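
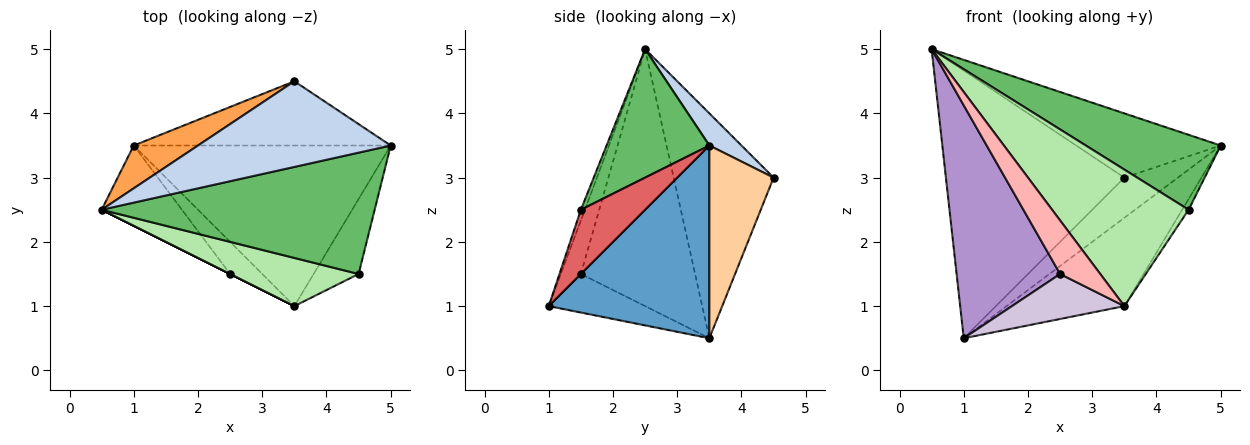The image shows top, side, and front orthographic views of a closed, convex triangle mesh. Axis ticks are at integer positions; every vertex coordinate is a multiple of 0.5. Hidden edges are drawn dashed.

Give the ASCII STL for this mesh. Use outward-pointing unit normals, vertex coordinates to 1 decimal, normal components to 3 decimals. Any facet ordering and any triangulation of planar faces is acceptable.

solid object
 facet normal 0.549 0.403 -0.732
  outer loop
   vertex 1.0 3.5 0.5
   vertex 5.0 3.5 3.5
   vertex 3.5 1.0 1.0
  endloop
 endfacet
 facet normal 0.132 0.595 0.793
  outer loop
   vertex 3.5 4.5 3.0
   vertex 0.5 2.5 5.0
   vertex 5.0 3.5 3.5
  endloop
 endfacet
 facet normal -0.484 0.864 0.138
  outer loop
   vertex 3.5 4.5 3.0
   vertex 1.0 3.5 0.5
   vertex 0.5 2.5 5.0
  endloop
 endfacet
 facet normal 0.537 0.447 -0.716
  outer loop
   vertex 3.5 4.5 3.0
   vertex 5.0 3.5 3.5
   vertex 1.0 3.5 0.5
  endloop
 endfacet
 facet normal 0.372 -0.488 0.790
  outer loop
   vertex 4.5 1.5 2.5
   vertex 5.0 3.5 3.5
   vertex 0.5 2.5 5.0
  endloop
 endfacet
 facet normal -0.028 -0.943 0.333
  outer loop
   vertex 4.5 1.5 2.5
   vertex 0.5 2.5 5.0
   vertex 3.5 1.0 1.0
  endloop
 endfacet
 facet normal 0.816 0.082 -0.572
  outer loop
   vertex 4.5 1.5 2.5
   vertex 3.5 1.0 1.0
   vertex 5.0 3.5 3.5
  endloop
 endfacet
 facet normal -0.447 -0.894 0.000
  outer loop
   vertex 2.5 1.5 1.5
   vertex 3.5 1.0 1.0
   vertex 0.5 2.5 5.0
  endloop
 endfacet
 facet normal -0.722 -0.654 -0.226
  outer loop
   vertex 2.5 1.5 1.5
   vertex 0.5 2.5 5.0
   vertex 1.0 3.5 0.5
  endloop
 endfacet
 facet normal -0.572 -0.667 -0.477
  outer loop
   vertex 2.5 1.5 1.5
   vertex 1.0 3.5 0.5
   vertex 3.5 1.0 1.0
  endloop
 endfacet
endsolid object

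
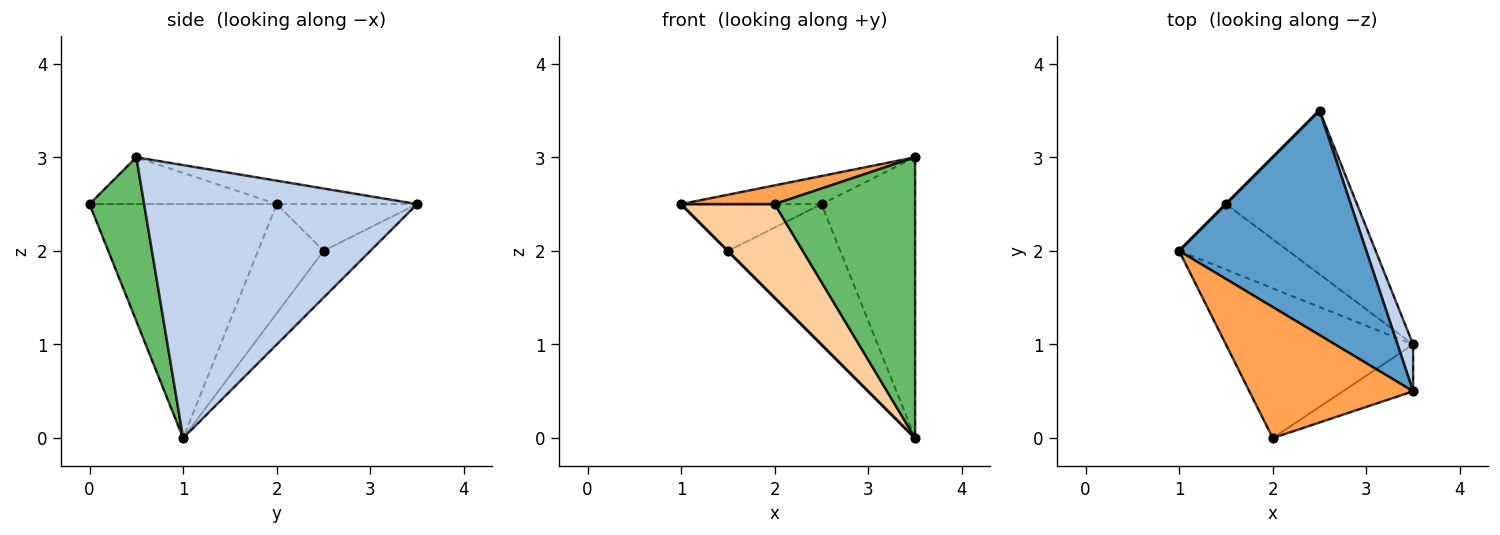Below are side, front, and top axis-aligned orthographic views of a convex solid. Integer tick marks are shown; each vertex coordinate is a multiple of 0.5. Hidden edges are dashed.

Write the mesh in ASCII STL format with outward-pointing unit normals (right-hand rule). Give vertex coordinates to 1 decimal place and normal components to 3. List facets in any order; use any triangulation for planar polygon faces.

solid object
 facet normal -0.123 0.123 0.985
  outer loop
   vertex 2.5 3.5 2.5
   vertex 1.0 2.0 2.5
   vertex 3.5 0.5 3.0
  endloop
 endfacet
 facet normal 0.945 0.324 0.054
  outer loop
   vertex 3.5 1.0 0.0
   vertex 2.5 3.5 2.5
   vertex 3.5 0.5 3.0
  endloop
 endfacet
 facet normal -0.272 -0.136 0.953
  outer loop
   vertex 2.0 0.0 2.5
   vertex 3.5 0.5 3.0
   vertex 1.0 2.0 2.5
  endloop
 endfacet
 facet normal -0.727 -0.364 -0.582
  outer loop
   vertex 2.0 0.0 2.5
   vertex 1.0 2.0 2.5
   vertex 3.5 1.0 0.0
  endloop
 endfacet
 facet normal 0.358 -0.921 -0.153
  outer loop
   vertex 2.0 0.0 2.5
   vertex 3.5 1.0 0.0
   vertex 3.5 0.5 3.0
  endloop
 endfacet
 facet normal -0.707 0.707 0.000
  outer loop
   vertex 1.5 2.5 2.0
   vertex 1.0 2.0 2.5
   vertex 2.5 3.5 2.5
  endloop
 endfacet
 facet normal -0.707 0.000 -0.707
  outer loop
   vertex 1.5 2.5 2.0
   vertex 3.5 1.0 0.0
   vertex 1.0 2.0 2.5
  endloop
 endfacet
 facet normal -0.262 0.628 -0.733
  outer loop
   vertex 1.5 2.5 2.0
   vertex 2.5 3.5 2.5
   vertex 3.5 1.0 0.0
  endloop
 endfacet
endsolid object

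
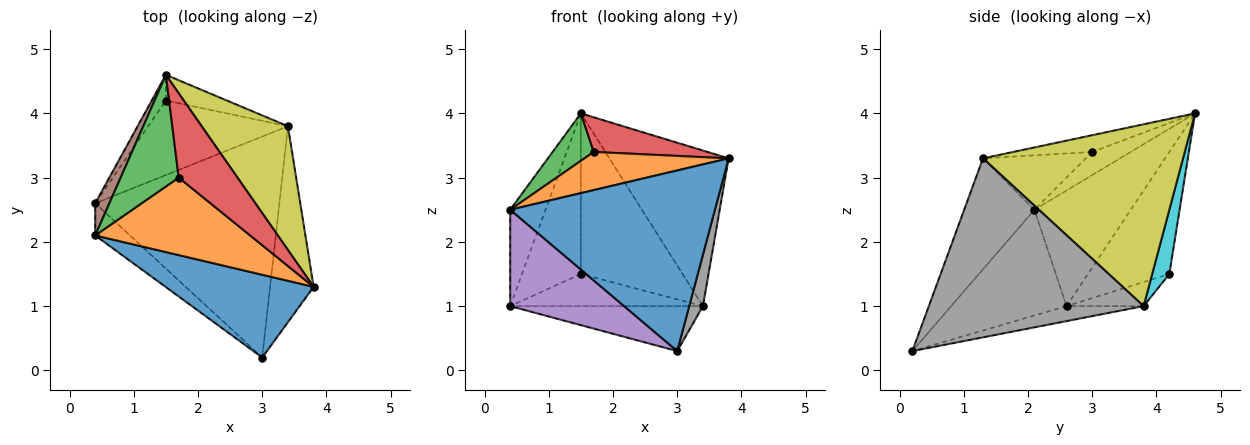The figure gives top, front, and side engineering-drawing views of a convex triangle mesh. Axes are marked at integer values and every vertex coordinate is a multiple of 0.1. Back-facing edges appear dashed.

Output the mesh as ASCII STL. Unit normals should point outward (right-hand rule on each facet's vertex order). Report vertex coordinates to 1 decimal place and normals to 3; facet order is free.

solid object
 facet normal -0.298 -0.868 0.398
  outer loop
   vertex 3.0 0.2 0.3
   vertex 3.8 1.3 3.3
   vertex 0.4 2.1 2.5
  endloop
 endfacet
 facet normal -0.300 -0.422 0.856
  outer loop
   vertex 1.7 3.0 3.4
   vertex 0.4 2.1 2.5
   vertex 3.8 1.3 3.3
  endloop
 endfacet
 facet normal -0.344 -0.367 0.864
  outer loop
   vertex 1.7 3.0 3.4
   vertex 1.5 4.6 4.0
   vertex 0.4 2.1 2.5
  endloop
 endfacet
 facet normal -0.255 -0.367 0.895
  outer loop
   vertex 1.7 3.0 3.4
   vertex 3.8 1.3 3.3
   vertex 1.5 4.6 4.0
  endloop
 endfacet
 facet normal -0.693 -0.684 -0.228
  outer loop
   vertex 0.4 2.6 1.0
   vertex 3.0 0.2 0.3
   vertex 0.4 2.1 2.5
  endloop
 endfacet
 facet normal -0.933 0.342 0.114
  outer loop
   vertex 0.4 2.6 1.0
   vertex 0.4 2.1 2.5
   vertex 1.5 4.6 4.0
  endloop
 endfacet
 facet normal -0.807 0.584 -0.093
  outer loop
   vertex 0.4 2.6 1.0
   vertex 1.5 4.6 4.0
   vertex 1.5 4.2 1.5
  endloop
 endfacet
 facet normal 0.970 -0.062 -0.236
  outer loop
   vertex 3.4 3.8 1.0
   vertex 3.8 1.3 3.3
   vertex 3.0 0.2 0.3
  endloop
 endfacet
 facet normal 0.795 0.474 0.377
  outer loop
   vertex 3.4 3.8 1.0
   vertex 1.5 4.6 4.0
   vertex 3.8 1.3 3.3
  endloop
 endfacet
 facet normal 0.164 0.974 -0.156
  outer loop
   vertex 3.4 3.8 1.0
   vertex 1.5 4.2 1.5
   vertex 1.5 4.6 4.0
  endloop
 endfacet
 facet normal -0.080 0.199 -0.977
  outer loop
   vertex 3.4 3.8 1.0
   vertex 3.0 0.2 0.3
   vertex 0.4 2.6 1.0
  endloop
 endfacet
 facet normal -0.156 0.391 -0.907
  outer loop
   vertex 3.4 3.8 1.0
   vertex 0.4 2.6 1.0
   vertex 1.5 4.2 1.5
  endloop
 endfacet
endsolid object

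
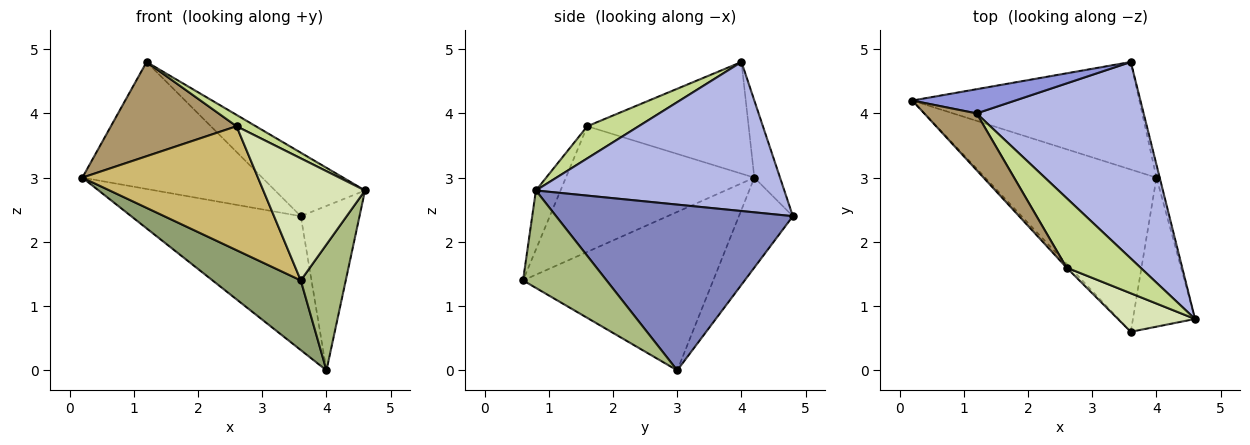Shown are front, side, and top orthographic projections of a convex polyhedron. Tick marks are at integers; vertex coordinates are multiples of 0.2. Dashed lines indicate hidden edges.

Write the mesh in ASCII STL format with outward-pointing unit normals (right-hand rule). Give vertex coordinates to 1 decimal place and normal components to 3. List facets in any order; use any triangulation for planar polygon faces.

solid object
 facet normal -0.241 0.757 -0.608
  outer loop
   vertex 4.0 3.0 0.0
   vertex 0.2 4.2 3.0
   vertex 3.6 4.8 2.4
  endloop
 endfacet
 facet normal 0.970 0.241 -0.019
  outer loop
   vertex 4.0 3.0 0.0
   vertex 3.6 4.8 2.4
   vertex 4.6 0.8 2.8
  endloop
 endfacet
 facet normal -0.139 0.973 0.185
  outer loop
   vertex 1.2 4.0 4.8
   vertex 3.6 4.8 2.4
   vertex 0.2 4.2 3.0
  endloop
 endfacet
 facet normal 0.647 0.234 0.725
  outer loop
   vertex 1.2 4.0 4.8
   vertex 4.6 0.8 2.8
   vertex 3.6 4.8 2.4
  endloop
 endfacet
 facet normal -0.648 -0.300 -0.700
  outer loop
   vertex 3.6 0.6 1.4
   vertex 0.2 4.2 3.0
   vertex 4.0 3.0 0.0
  endloop
 endfacet
 facet normal 0.768 -0.413 -0.489
  outer loop
   vertex 3.6 0.6 1.4
   vertex 4.0 3.0 0.0
   vertex 4.6 0.8 2.8
  endloop
 endfacet
 facet normal 0.394 -0.148 0.907
  outer loop
   vertex 2.6 1.6 3.8
   vertex 4.6 0.8 2.8
   vertex 1.2 4.0 4.8
  endloop
 endfacet
 facet normal -0.225 -0.929 0.293
  outer loop
   vertex 2.6 1.6 3.8
   vertex 3.6 0.6 1.4
   vertex 4.6 0.8 2.8
  endloop
 endfacet
 facet normal -0.740 -0.576 0.347
  outer loop
   vertex 2.6 1.6 3.8
   vertex 1.2 4.0 4.8
   vertex 0.2 4.2 3.0
  endloop
 endfacet
 facet normal -0.731 -0.682 -0.021
  outer loop
   vertex 2.6 1.6 3.8
   vertex 0.2 4.2 3.0
   vertex 3.6 0.6 1.4
  endloop
 endfacet
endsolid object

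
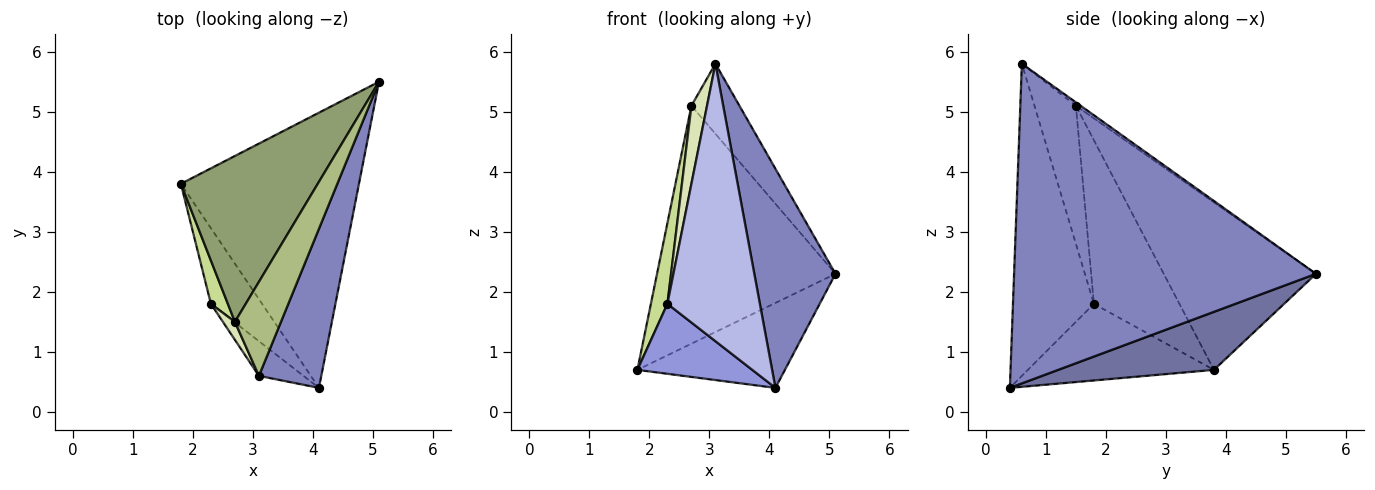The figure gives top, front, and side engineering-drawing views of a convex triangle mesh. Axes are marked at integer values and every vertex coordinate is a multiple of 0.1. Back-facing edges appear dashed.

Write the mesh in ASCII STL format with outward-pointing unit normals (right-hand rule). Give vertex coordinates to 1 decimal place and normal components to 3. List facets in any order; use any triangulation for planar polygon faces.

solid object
 facet normal 0.297 0.282 -0.912
  outer loop
   vertex 4.1 0.4 0.4
   vertex 1.8 3.8 0.7
   vertex 5.1 5.5 2.3
  endloop
 endfacet
 facet normal 0.949 -0.255 0.185
  outer loop
   vertex 3.1 0.6 5.8
   vertex 4.1 0.4 0.4
   vertex 5.1 5.5 2.3
  endloop
 endfacet
 facet normal -0.740 -0.457 -0.494
  outer loop
   vertex 2.3 1.8 1.8
   vertex 1.8 3.8 0.7
   vertex 4.1 0.4 0.4
  endloop
 endfacet
 facet normal -0.656 -0.749 -0.094
  outer loop
   vertex 2.3 1.8 1.8
   vertex 4.1 0.4 0.4
   vertex 3.1 0.6 5.8
  endloop
 endfacet
 facet normal -0.573 0.672 0.469
  outer loop
   vertex 2.7 1.5 5.1
   vertex 5.1 5.5 2.3
   vertex 1.8 3.8 0.7
  endloop
 endfacet
 facet normal -0.060 0.596 0.801
  outer loop
   vertex 2.7 1.5 5.1
   vertex 3.1 0.6 5.8
   vertex 5.1 5.5 2.3
  endloop
 endfacet
 facet normal -0.977 -0.189 0.101
  outer loop
   vertex 2.7 1.5 5.1
   vertex 1.8 3.8 0.7
   vertex 2.3 1.8 1.8
  endloop
 endfacet
 facet normal -0.933 -0.351 0.081
  outer loop
   vertex 2.7 1.5 5.1
   vertex 2.3 1.8 1.8
   vertex 3.1 0.6 5.8
  endloop
 endfacet
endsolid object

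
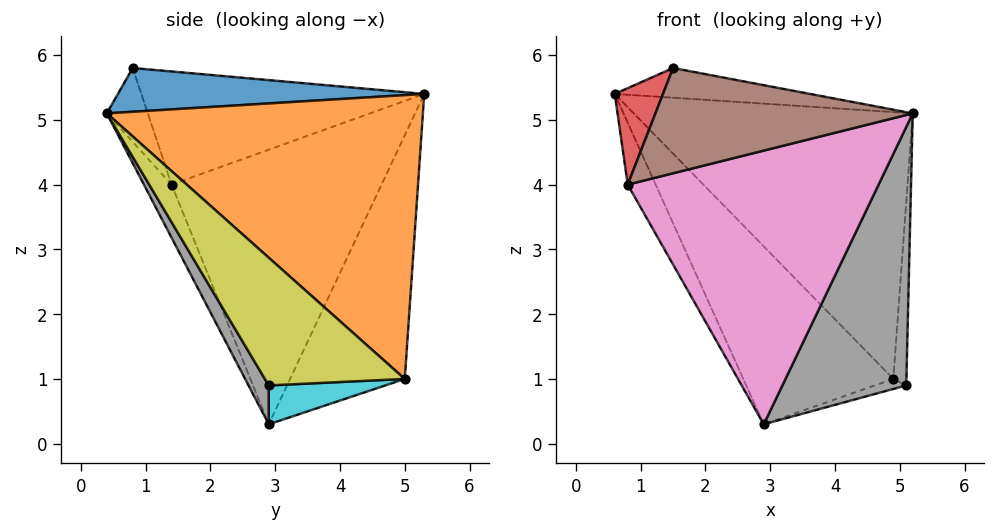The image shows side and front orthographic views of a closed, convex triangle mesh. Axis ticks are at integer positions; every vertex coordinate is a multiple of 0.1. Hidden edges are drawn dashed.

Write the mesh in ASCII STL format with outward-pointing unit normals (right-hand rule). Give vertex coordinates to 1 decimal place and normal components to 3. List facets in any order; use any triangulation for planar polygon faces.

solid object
 facet normal 0.198 0.126 0.972
  outer loop
   vertex 1.5 0.8 5.8
   vertex 5.2 0.4 5.1
   vertex 0.6 5.3 5.4
  endloop
 endfacet
 facet normal 0.618 0.545 0.567
  outer loop
   vertex 4.9 5.0 1.0
   vertex 0.6 5.3 5.4
   vertex 5.2 0.4 5.1
  endloop
 endfacet
 facet normal -0.510 0.667 -0.544
  outer loop
   vertex 4.9 5.0 1.0
   vertex 2.9 2.9 0.3
   vertex 0.6 5.3 5.4
  endloop
 endfacet
 facet normal -0.937 -0.160 0.311
  outer loop
   vertex 0.8 1.4 4.0
   vertex 1.5 0.8 5.8
   vertex 0.6 5.3 5.4
  endloop
 endfacet
 facet normal -0.883 0.118 -0.454
  outer loop
   vertex 0.8 1.4 4.0
   vertex 0.6 5.3 5.4
   vertex 2.9 2.9 0.3
  endloop
 endfacet
 facet normal -0.152 -0.954 -0.259
  outer loop
   vertex 0.8 1.4 4.0
   vertex 5.2 0.4 5.1
   vertex 1.5 0.8 5.8
  endloop
 endfacet
 facet normal -0.099 -0.901 -0.422
  outer loop
   vertex 0.8 1.4 4.0
   vertex 2.9 2.9 0.3
   vertex 5.2 0.4 5.1
  endloop
 endfacet
 facet normal 0.139 -0.850 -0.509
  outer loop
   vertex 5.1 2.9 0.9
   vertex 5.2 0.4 5.1
   vertex 2.9 2.9 0.3
  endloop
 endfacet
 facet normal 0.995 0.093 0.032
  outer loop
   vertex 5.1 2.9 0.9
   vertex 4.9 5.0 1.0
   vertex 5.2 0.4 5.1
  endloop
 endfacet
 facet normal 0.262 0.071 -0.962
  outer loop
   vertex 5.1 2.9 0.9
   vertex 2.9 2.9 0.3
   vertex 4.9 5.0 1.0
  endloop
 endfacet
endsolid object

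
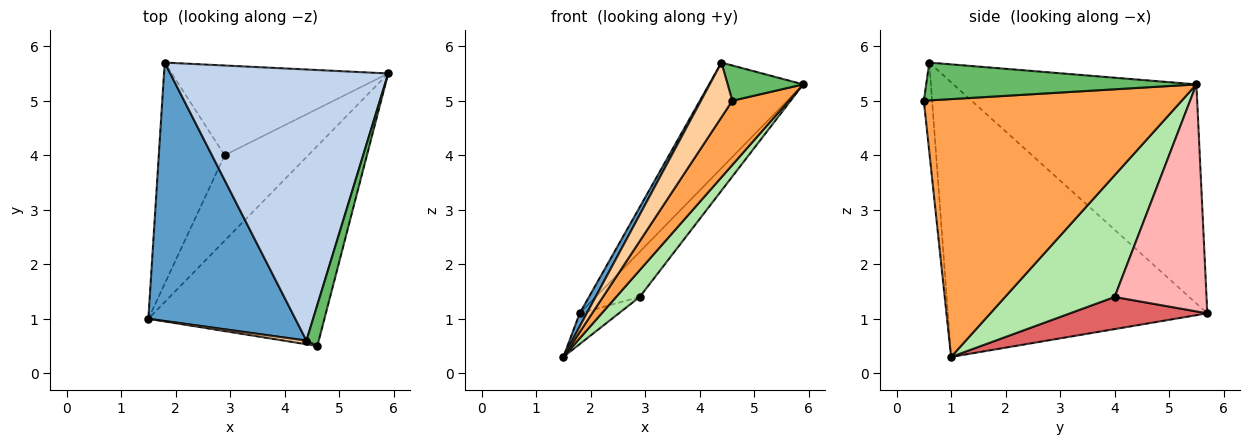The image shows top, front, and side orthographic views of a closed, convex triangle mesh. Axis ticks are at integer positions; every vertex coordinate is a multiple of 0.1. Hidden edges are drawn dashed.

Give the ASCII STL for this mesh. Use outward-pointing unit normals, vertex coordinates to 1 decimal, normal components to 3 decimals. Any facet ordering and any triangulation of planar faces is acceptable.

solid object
 facet normal -0.881 -0.024 0.472
  outer loop
   vertex 4.4 0.6 5.7
   vertex 1.8 5.7 1.1
   vertex 1.5 1.0 0.3
  endloop
 endfacet
 facet normal -0.684 0.265 0.680
  outer loop
   vertex 4.4 0.6 5.7
   vertex 5.9 5.5 5.3
   vertex 1.8 5.7 1.1
  endloop
 endfacet
 facet normal 0.813 -0.178 -0.555
  outer loop
   vertex 4.6 0.5 5.0
   vertex 1.5 1.0 0.3
   vertex 5.9 5.5 5.3
  endloop
 endfacet
 facet normal -0.254 -0.965 0.065
  outer loop
   vertex 4.6 0.5 5.0
   vertex 4.4 0.6 5.7
   vertex 1.5 1.0 0.3
  endloop
 endfacet
 facet normal 0.919 -0.257 0.299
  outer loop
   vertex 4.6 0.5 5.0
   vertex 5.9 5.5 5.3
   vertex 4.4 0.6 5.7
  endloop
 endfacet
 facet normal 0.812 -0.174 -0.557
  outer loop
   vertex 2.9 4.0 1.4
   vertex 5.9 5.5 5.3
   vertex 1.5 1.0 0.3
  endloop
 endfacet
 facet normal 0.435 0.124 -0.892
  outer loop
   vertex 2.9 4.0 1.4
   vertex 1.5 1.0 0.3
   vertex 1.8 5.7 1.1
  endloop
 endfacet
 facet normal 0.684 0.327 -0.652
  outer loop
   vertex 2.9 4.0 1.4
   vertex 1.8 5.7 1.1
   vertex 5.9 5.5 5.3
  endloop
 endfacet
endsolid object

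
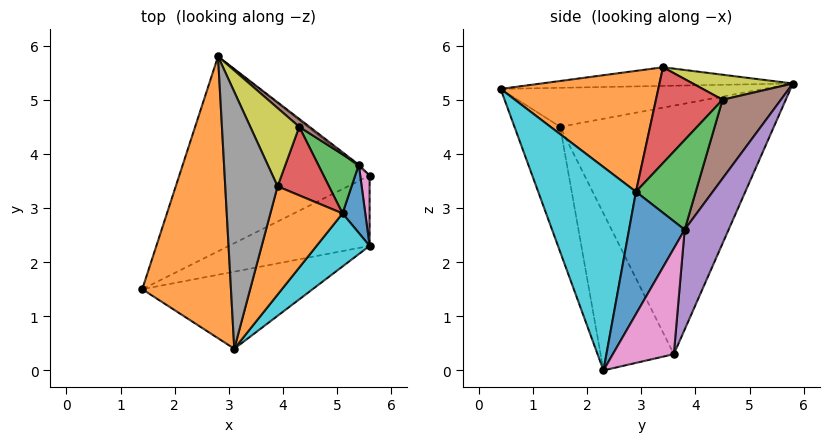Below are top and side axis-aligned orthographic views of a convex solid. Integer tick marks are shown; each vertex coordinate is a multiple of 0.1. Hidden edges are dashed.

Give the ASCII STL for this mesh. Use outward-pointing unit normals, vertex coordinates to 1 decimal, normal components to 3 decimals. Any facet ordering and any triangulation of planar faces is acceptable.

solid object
 facet normal -0.744 0.348 -0.570
  outer loop
   vertex 2.8 5.8 5.3
   vertex 5.6 3.6 0.3
   vertex 1.4 1.5 4.5
  endloop
 endfacet
 facet normal -0.402 -0.039 0.915
  outer loop
   vertex 3.1 0.4 5.2
   vertex 2.8 5.8 5.3
   vertex 1.4 1.5 4.5
  endloop
 endfacet
 facet normal -0.736 0.152 -0.660
  outer loop
   vertex 5.6 2.3 0.0
   vertex 1.4 1.5 4.5
   vertex 5.6 3.6 0.3
  endloop
 endfacet
 facet normal -0.340 -0.819 -0.462
  outer loop
   vertex 5.6 2.3 0.0
   vertex 3.1 0.4 5.2
   vertex 1.4 1.5 4.5
  endloop
 endfacet
 facet normal 0.598 0.801 -0.018
  outer loop
   vertex 5.4 3.8 2.6
   vertex 5.6 3.6 0.3
   vertex 2.8 5.8 5.3
  endloop
 endfacet
 facet normal 0.662 0.744 0.086
  outer loop
   vertex 5.4 3.8 2.6
   vertex 2.8 5.8 5.3
   vertex 4.3 4.5 5.0
  endloop
 endfacet
 facet normal 0.996 -0.020 0.088
  outer loop
   vertex 5.4 3.8 2.6
   vertex 5.6 2.3 0.0
   vertex 5.6 3.6 0.3
  endloop
 endfacet
 facet normal -0.335 -0.036 0.941
  outer loop
   vertex 3.9 3.4 5.6
   vertex 2.8 5.8 5.3
   vertex 3.1 0.4 5.2
  endloop
 endfacet
 facet normal 0.434 0.305 0.848
  outer loop
   vertex 3.9 3.4 5.6
   vertex 4.3 4.5 5.0
   vertex 2.8 5.8 5.3
  endloop
 endfacet
 facet normal 0.836 -0.503 0.218
  outer loop
   vertex 5.1 2.9 3.3
   vertex 3.1 0.4 5.2
   vertex 5.6 2.3 0.0
  endloop
 endfacet
 facet normal 0.967 -0.182 0.180
  outer loop
   vertex 5.1 2.9 3.3
   vertex 5.6 2.3 0.0
   vertex 5.4 3.8 2.6
  endloop
 endfacet
 facet normal 0.823 -0.285 0.491
  outer loop
   vertex 5.1 2.9 3.3
   vertex 3.9 3.4 5.6
   vertex 3.1 0.4 5.2
  endloop
 endfacet
 facet normal 0.911 0.017 0.412
  outer loop
   vertex 5.1 2.9 3.3
   vertex 5.4 3.8 2.6
   vertex 4.3 4.5 5.0
  endloop
 endfacet
 facet normal 0.879 -0.062 0.472
  outer loop
   vertex 5.1 2.9 3.3
   vertex 4.3 4.5 5.0
   vertex 3.9 3.4 5.6
  endloop
 endfacet
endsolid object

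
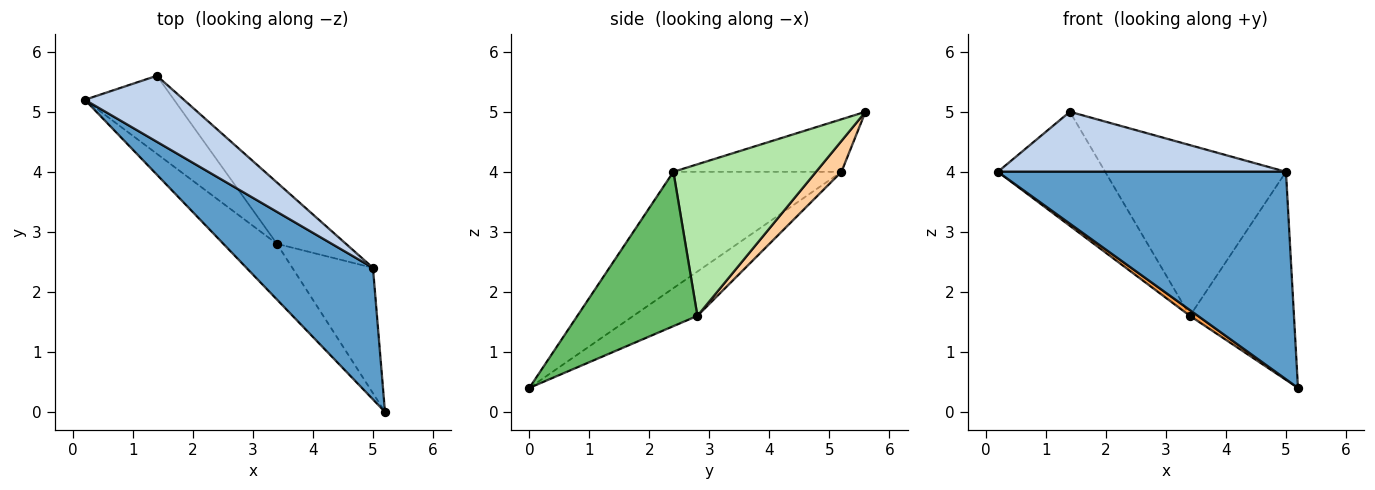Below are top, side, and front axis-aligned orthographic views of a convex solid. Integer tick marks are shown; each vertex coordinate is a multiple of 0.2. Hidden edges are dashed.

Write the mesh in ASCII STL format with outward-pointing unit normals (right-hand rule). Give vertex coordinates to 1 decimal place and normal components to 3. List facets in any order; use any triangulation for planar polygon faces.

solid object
 facet normal -0.442 -0.758 0.480
  outer loop
   vertex 5.0 2.4 4.0
   vertex 0.2 5.2 4.0
   vertex 5.2 0.0 0.4
  endloop
 endfacet
 facet normal -0.365 -0.626 0.689
  outer loop
   vertex 5.0 2.4 4.0
   vertex 1.4 5.6 5.0
   vertex 0.2 5.2 4.0
  endloop
 endfacet
 facet normal -0.636 -0.079 -0.768
  outer loop
   vertex 3.4 2.8 1.6
   vertex 5.2 0.0 0.4
   vertex 0.2 5.2 4.0
  endloop
 endfacet
 facet normal 0.192 0.810 -0.554
  outer loop
   vertex 3.4 2.8 1.6
   vertex 0.2 5.2 4.0
   vertex 1.4 5.6 5.0
  endloop
 endfacet
 facet normal 0.703 0.609 -0.367
  outer loop
   vertex 3.4 2.8 1.6
   vertex 5.0 2.4 4.0
   vertex 5.2 0.0 0.4
  endloop
 endfacet
 facet normal 0.596 0.756 -0.272
  outer loop
   vertex 3.4 2.8 1.6
   vertex 1.4 5.6 5.0
   vertex 5.0 2.4 4.0
  endloop
 endfacet
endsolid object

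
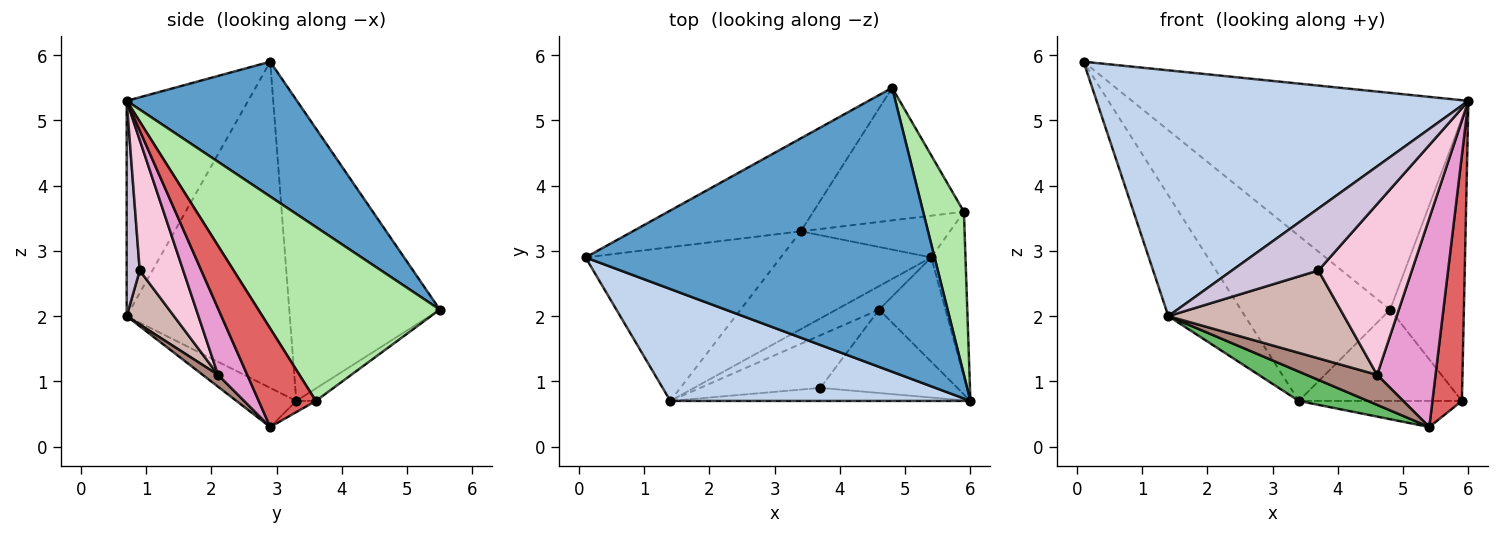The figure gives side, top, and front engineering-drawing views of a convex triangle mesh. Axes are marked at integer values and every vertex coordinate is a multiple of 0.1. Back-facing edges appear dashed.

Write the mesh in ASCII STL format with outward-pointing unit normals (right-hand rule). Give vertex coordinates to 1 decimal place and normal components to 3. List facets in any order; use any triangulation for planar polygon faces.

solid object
 facet normal 0.294 0.580 0.760
  outer loop
   vertex 4.8 5.5 2.1
   vertex 0.1 2.9 5.9
   vertex 6.0 0.7 5.3
  endloop
 endfacet
 facet normal -0.285 -0.872 0.397
  outer loop
   vertex 1.4 0.7 2.0
   vertex 6.0 0.7 5.3
   vertex 0.1 2.9 5.9
  endloop
 endfacet
 facet normal -0.660 0.655 -0.369
  outer loop
   vertex 3.4 3.3 0.7
   vertex 0.1 2.9 5.9
   vertex 4.8 5.5 2.1
  endloop
 endfacet
 facet normal -0.796 0.374 -0.476
  outer loop
   vertex 3.4 3.3 0.7
   vertex 1.4 0.7 2.0
   vertex 0.1 2.9 5.9
  endloop
 endfacet
 facet normal -0.242 -0.279 -0.929
  outer loop
   vertex 3.4 3.3 0.7
   vertex 5.4 2.9 0.3
   vertex 1.4 0.7 2.0
  endloop
 endfacet
 facet normal 0.905 0.368 0.212
  outer loop
   vertex 5.9 3.6 0.7
   vertex 4.8 5.5 2.1
   vertex 6.0 0.7 5.3
  endloop
 endfacet
 facet normal 0.849 -0.438 -0.295
  outer loop
   vertex 5.9 3.6 0.7
   vertex 6.0 0.7 5.3
   vertex 5.4 2.9 0.3
  endloop
 endfacet
 facet normal -0.068 0.566 -0.822
  outer loop
   vertex 5.9 3.6 0.7
   vertex 3.4 3.3 0.7
   vertex 4.8 5.5 2.1
  endloop
 endfacet
 facet normal -0.063 0.529 -0.846
  outer loop
   vertex 5.9 3.6 0.7
   vertex 5.4 2.9 0.3
   vertex 3.4 3.3 0.7
  endloop
 endfacet
 facet normal 0.146 -0.968 -0.204
  outer loop
   vertex 3.7 0.9 2.7
   vertex 6.0 0.7 5.3
   vertex 1.4 0.7 2.0
  endloop
 endfacet
 facet normal 0.169 -0.776 -0.607
  outer loop
   vertex 4.6 2.1 1.1
   vertex 1.4 0.7 2.0
   vertex 5.4 2.9 0.3
  endloop
 endfacet
 facet normal 0.225 -0.836 -0.500
  outer loop
   vertex 4.6 2.1 1.1
   vertex 3.7 0.9 2.7
   vertex 1.4 0.7 2.0
  endloop
 endfacet
 facet normal 0.408 -0.816 -0.408
  outer loop
   vertex 4.6 2.1 1.1
   vertex 5.4 2.9 0.3
   vertex 6.0 0.7 5.3
  endloop
 endfacet
 facet normal 0.386 -0.829 -0.405
  outer loop
   vertex 4.6 2.1 1.1
   vertex 6.0 0.7 5.3
   vertex 3.7 0.9 2.7
  endloop
 endfacet
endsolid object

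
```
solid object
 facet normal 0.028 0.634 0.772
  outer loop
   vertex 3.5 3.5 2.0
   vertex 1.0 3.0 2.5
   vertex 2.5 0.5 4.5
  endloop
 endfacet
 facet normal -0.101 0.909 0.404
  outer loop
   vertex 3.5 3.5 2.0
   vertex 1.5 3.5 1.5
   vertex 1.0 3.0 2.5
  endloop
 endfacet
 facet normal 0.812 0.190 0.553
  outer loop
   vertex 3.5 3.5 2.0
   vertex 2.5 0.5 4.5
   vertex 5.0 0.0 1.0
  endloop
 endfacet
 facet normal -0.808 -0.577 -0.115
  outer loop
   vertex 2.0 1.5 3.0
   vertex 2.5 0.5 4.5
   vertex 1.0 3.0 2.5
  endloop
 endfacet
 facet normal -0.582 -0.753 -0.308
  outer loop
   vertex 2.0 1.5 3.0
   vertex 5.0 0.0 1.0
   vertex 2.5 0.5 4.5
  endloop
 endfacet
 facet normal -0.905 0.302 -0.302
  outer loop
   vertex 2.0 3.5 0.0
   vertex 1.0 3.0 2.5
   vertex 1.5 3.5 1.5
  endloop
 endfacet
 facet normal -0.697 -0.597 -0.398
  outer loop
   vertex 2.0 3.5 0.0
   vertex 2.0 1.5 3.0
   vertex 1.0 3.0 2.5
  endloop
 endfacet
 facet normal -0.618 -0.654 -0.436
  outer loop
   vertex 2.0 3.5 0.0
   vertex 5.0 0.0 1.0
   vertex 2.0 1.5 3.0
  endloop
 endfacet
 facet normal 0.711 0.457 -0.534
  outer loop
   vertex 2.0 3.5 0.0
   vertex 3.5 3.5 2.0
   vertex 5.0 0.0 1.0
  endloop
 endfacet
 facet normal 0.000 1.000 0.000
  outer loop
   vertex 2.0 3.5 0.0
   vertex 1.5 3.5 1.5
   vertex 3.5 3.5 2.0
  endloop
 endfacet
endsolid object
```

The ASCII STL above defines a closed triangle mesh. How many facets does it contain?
10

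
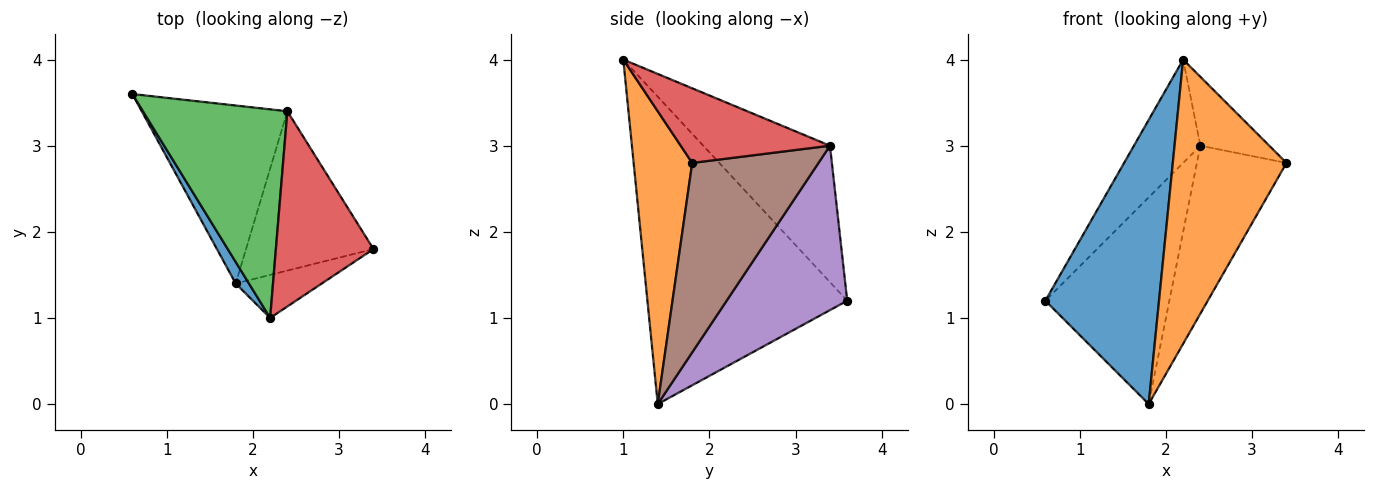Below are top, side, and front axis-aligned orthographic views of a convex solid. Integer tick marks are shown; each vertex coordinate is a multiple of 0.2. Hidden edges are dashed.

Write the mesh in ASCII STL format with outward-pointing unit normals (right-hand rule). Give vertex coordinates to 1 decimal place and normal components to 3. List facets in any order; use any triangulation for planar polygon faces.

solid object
 facet normal -0.869 -0.494 0.037
  outer loop
   vertex 1.8 1.4 0.0
   vertex 2.2 1.0 4.0
   vertex 0.6 3.6 1.2
  endloop
 endfacet
 facet normal 0.454 -0.881 -0.133
  outer loop
   vertex 1.8 1.4 0.0
   vertex 3.4 1.8 2.8
   vertex 2.2 1.0 4.0
  endloop
 endfacet
 facet normal -0.646 0.339 0.684
  outer loop
   vertex 2.4 3.4 3.0
   vertex 0.6 3.6 1.2
   vertex 2.2 1.0 4.0
  endloop
 endfacet
 facet normal 0.585 0.270 0.765
  outer loop
   vertex 2.4 3.4 3.0
   vertex 2.2 1.0 4.0
   vertex 3.4 1.8 2.8
  endloop
 endfacet
 facet normal 0.593 0.610 -0.525
  outer loop
   vertex 2.4 3.4 3.0
   vertex 1.8 1.4 0.0
   vertex 0.6 3.6 1.2
  endloop
 endfacet
 facet normal 0.715 0.507 -0.481
  outer loop
   vertex 2.4 3.4 3.0
   vertex 3.4 1.8 2.8
   vertex 1.8 1.4 0.0
  endloop
 endfacet
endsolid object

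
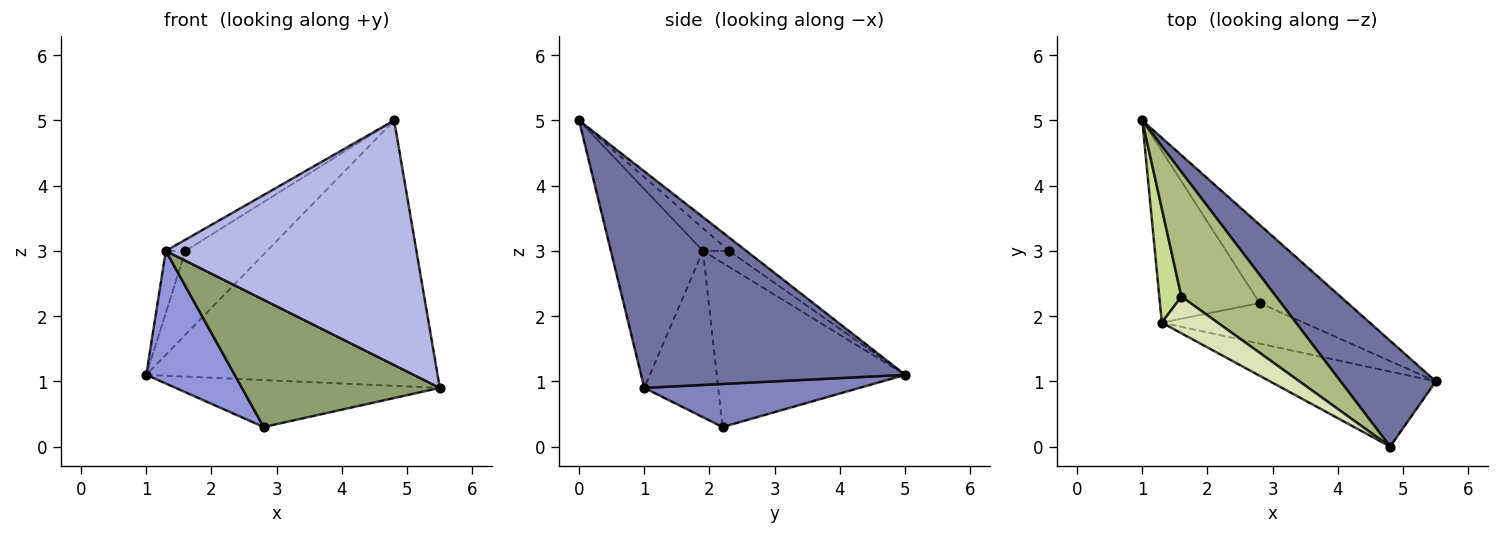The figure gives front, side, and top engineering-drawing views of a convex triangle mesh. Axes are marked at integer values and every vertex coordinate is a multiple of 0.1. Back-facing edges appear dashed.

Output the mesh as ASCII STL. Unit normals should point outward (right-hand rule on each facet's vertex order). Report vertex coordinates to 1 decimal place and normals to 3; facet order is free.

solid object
 facet normal 0.644 0.711 0.283
  outer loop
   vertex 4.8 0.0 5.0
   vertex 5.5 1.0 0.9
   vertex 1.0 5.0 1.1
  endloop
 endfacet
 facet normal 0.387 0.474 -0.791
  outer loop
   vertex 2.8 2.2 0.3
   vertex 1.0 5.0 1.1
   vertex 5.5 1.0 0.9
  endloop
 endfacet
 facet normal -0.793 -0.372 -0.482
  outer loop
   vertex 1.3 1.9 3.0
   vertex 1.0 5.0 1.1
   vertex 2.8 2.2 0.3
  endloop
 endfacet
 facet normal -0.332 -0.902 -0.277
  outer loop
   vertex 1.3 1.9 3.0
   vertex 5.5 1.0 0.9
   vertex 4.8 0.0 5.0
  endloop
 endfacet
 facet normal -0.335 -0.898 -0.286
  outer loop
   vertex 1.3 1.9 3.0
   vertex 2.8 2.2 0.3
   vertex 5.5 1.0 0.9
  endloop
 endfacet
 facet normal -0.117 0.554 0.824
  outer loop
   vertex 1.6 2.3 3.0
   vertex 4.8 0.0 5.0
   vertex 1.0 5.0 1.1
  endloop
 endfacet
 facet normal -0.537 0.403 0.742
  outer loop
   vertex 1.6 2.3 3.0
   vertex 1.0 5.0 1.1
   vertex 1.3 1.9 3.0
  endloop
 endfacet
 facet normal -0.362 0.272 0.892
  outer loop
   vertex 1.6 2.3 3.0
   vertex 1.3 1.9 3.0
   vertex 4.8 0.0 5.0
  endloop
 endfacet
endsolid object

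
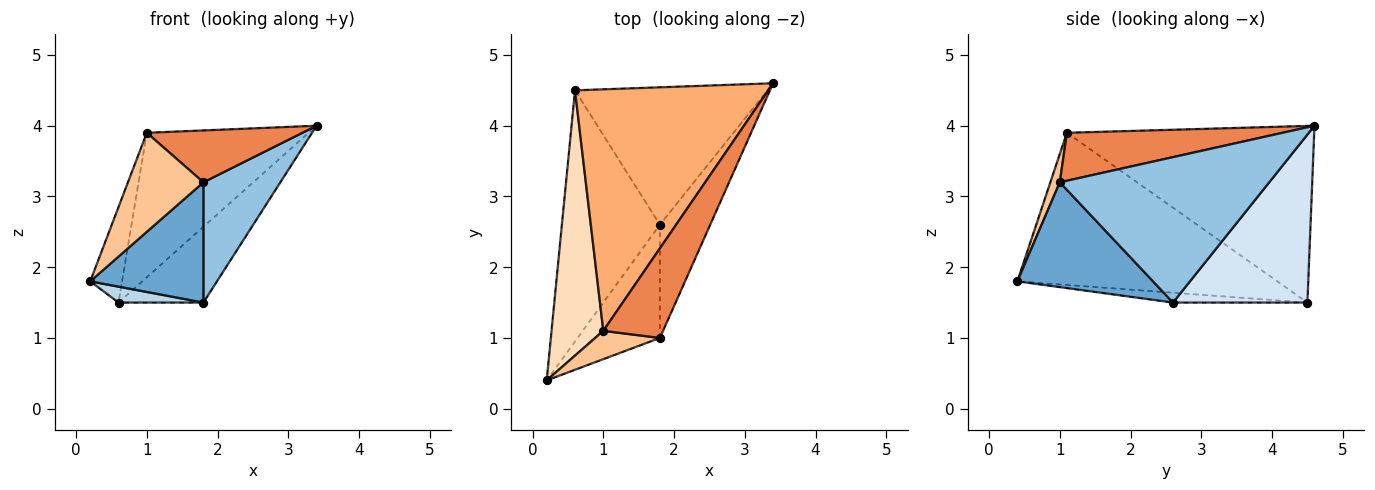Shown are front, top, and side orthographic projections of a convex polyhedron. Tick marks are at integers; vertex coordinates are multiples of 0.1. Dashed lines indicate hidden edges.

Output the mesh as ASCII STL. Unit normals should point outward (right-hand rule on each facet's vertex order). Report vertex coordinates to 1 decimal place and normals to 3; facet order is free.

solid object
 facet normal 0.658 -0.549 -0.516
  outer loop
   vertex 1.8 1.0 3.2
   vertex 0.2 0.4 1.8
   vertex 1.8 2.6 1.5
  endloop
 endfacet
 facet normal 0.893 -0.328 -0.309
  outer loop
   vertex 1.8 1.0 3.2
   vertex 1.8 2.6 1.5
   vertex 3.4 4.6 4.0
  endloop
 endfacet
 facet normal -0.100 -0.063 -0.993
  outer loop
   vertex 0.6 4.5 1.5
   vertex 1.8 2.6 1.5
   vertex 0.2 0.4 1.8
  endloop
 endfacet
 facet normal 0.607 0.384 -0.696
  outer loop
   vertex 0.6 4.5 1.5
   vertex 3.4 4.6 4.0
   vertex 1.8 2.6 1.5
  endloop
 endfacet
 facet normal 0.570 -0.412 0.711
  outer loop
   vertex 1.0 1.1 3.9
   vertex 1.8 1.0 3.2
   vertex 3.4 4.6 4.0
  endloop
 endfacet
 facet normal -0.617 0.404 0.675
  outer loop
   vertex 1.0 1.1 3.9
   vertex 3.4 4.6 4.0
   vertex 0.6 4.5 1.5
  endloop
 endfacet
 facet normal 0.119 -0.955 0.273
  outer loop
   vertex 1.0 1.1 3.9
   vertex 0.2 0.4 1.8
   vertex 1.8 1.0 3.2
  endloop
 endfacet
 facet normal -0.940 0.115 0.320
  outer loop
   vertex 1.0 1.1 3.9
   vertex 0.6 4.5 1.5
   vertex 0.2 0.4 1.8
  endloop
 endfacet
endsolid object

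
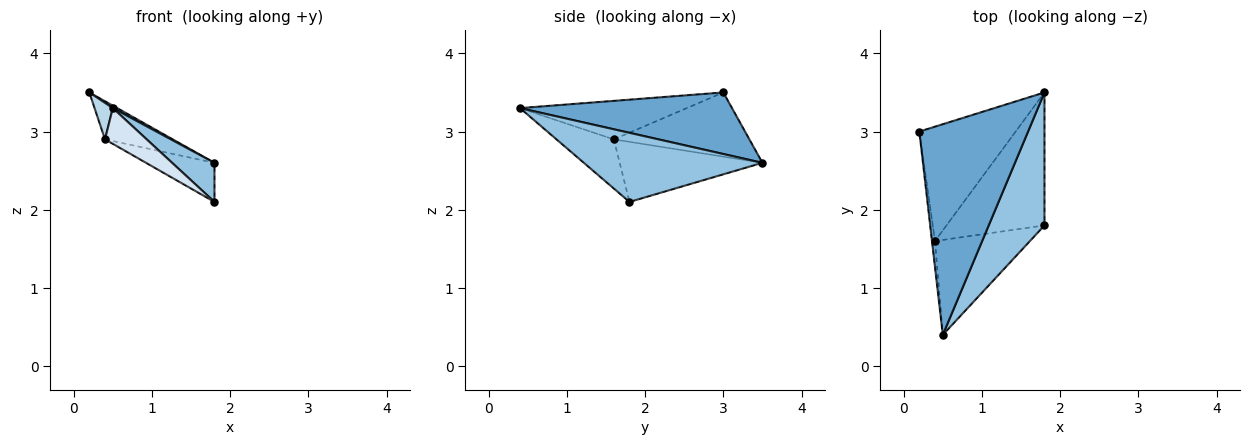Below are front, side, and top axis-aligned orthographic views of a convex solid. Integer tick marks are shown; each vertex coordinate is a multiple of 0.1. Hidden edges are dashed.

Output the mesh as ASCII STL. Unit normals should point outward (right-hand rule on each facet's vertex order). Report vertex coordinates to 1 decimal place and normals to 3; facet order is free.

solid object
 facet normal 0.493 -0.010 0.870
  outer loop
   vertex 1.8 3.5 2.6
   vertex 0.2 3.0 3.5
   vertex 0.5 0.4 3.3
  endloop
 endfacet
 facet normal 0.765 -0.182 0.617
  outer loop
   vertex 1.8 3.5 2.6
   vertex 0.5 0.4 3.3
   vertex 1.8 1.8 2.1
  endloop
 endfacet
 facet normal -0.991 -0.108 -0.077
  outer loop
   vertex 0.4 1.6 2.9
   vertex 0.5 0.4 3.3
   vertex 0.2 3.0 3.5
  endloop
 endfacet
 facet normal -0.436 -0.317 -0.842
  outer loop
   vertex 0.4 1.6 2.9
   vertex 1.8 1.8 2.1
   vertex 0.5 0.4 3.3
  endloop
 endfacet
 facet normal -0.535 0.267 -0.802
  outer loop
   vertex 0.4 1.6 2.9
   vertex 0.2 3.0 3.5
   vertex 1.8 3.5 2.6
  endloop
 endfacet
 facet normal -0.507 0.243 -0.827
  outer loop
   vertex 0.4 1.6 2.9
   vertex 1.8 3.5 2.6
   vertex 1.8 1.8 2.1
  endloop
 endfacet
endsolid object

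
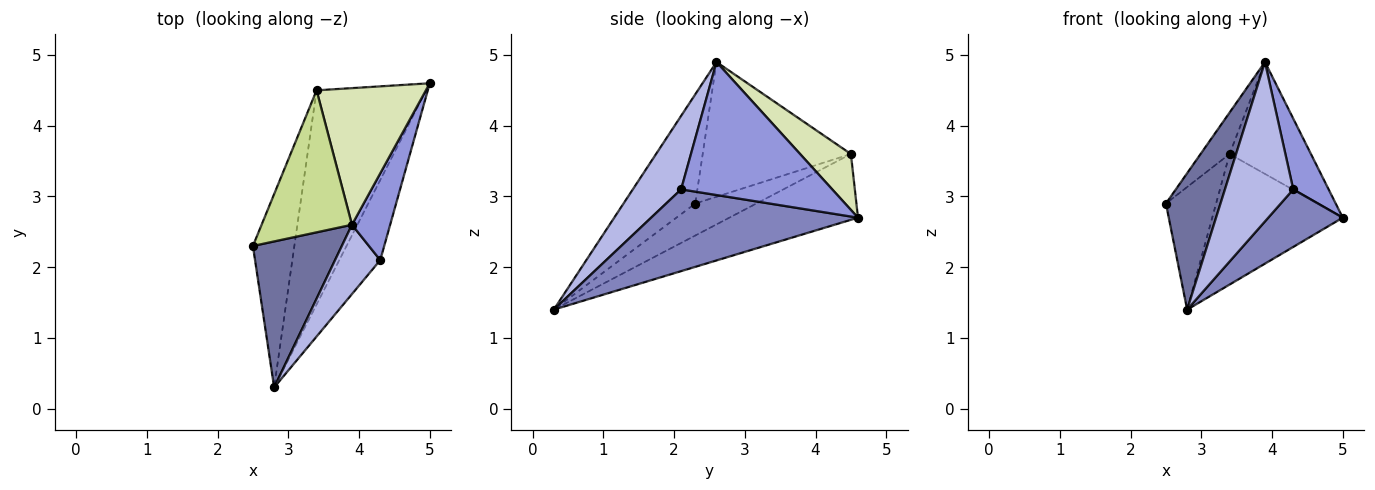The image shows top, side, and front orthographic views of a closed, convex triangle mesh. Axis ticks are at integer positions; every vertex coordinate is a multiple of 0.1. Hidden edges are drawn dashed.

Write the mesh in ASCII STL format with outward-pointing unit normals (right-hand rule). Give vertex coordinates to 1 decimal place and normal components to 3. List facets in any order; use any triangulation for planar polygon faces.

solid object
 facet normal -0.668 -0.508 0.544
  outer loop
   vertex 3.9 2.6 4.9
   vertex 2.5 2.3 2.9
   vertex 2.8 0.3 1.4
  endloop
 endfacet
 facet normal 0.851 -0.307 -0.426
  outer loop
   vertex 4.3 2.1 3.1
   vertex 2.8 0.3 1.4
   vertex 5.0 4.6 2.7
  endloop
 endfacet
 facet normal 0.938 -0.219 0.269
  outer loop
   vertex 4.3 2.1 3.1
   vertex 5.0 4.6 2.7
   vertex 3.9 2.6 4.9
  endloop
 endfacet
 facet normal 0.544 -0.769 0.335
  outer loop
   vertex 4.3 2.1 3.1
   vertex 3.9 2.6 4.9
   vertex 2.8 0.3 1.4
  endloop
 endfacet
 facet normal -0.546 0.449 -0.707
  outer loop
   vertex 3.4 4.5 3.6
   vertex 2.8 0.3 1.4
   vertex 2.5 2.3 2.9
  endloop
 endfacet
 facet normal -0.456 0.463 -0.760
  outer loop
   vertex 3.4 4.5 3.6
   vertex 5.0 4.6 2.7
   vertex 2.8 0.3 1.4
  endloop
 endfacet
 facet normal -0.820 0.160 0.550
  outer loop
   vertex 3.4 4.5 3.6
   vertex 2.5 2.3 2.9
   vertex 3.9 2.6 4.9
  endloop
 endfacet
 facet normal 0.368 0.589 0.719
  outer loop
   vertex 3.4 4.5 3.6
   vertex 3.9 2.6 4.9
   vertex 5.0 4.6 2.7
  endloop
 endfacet
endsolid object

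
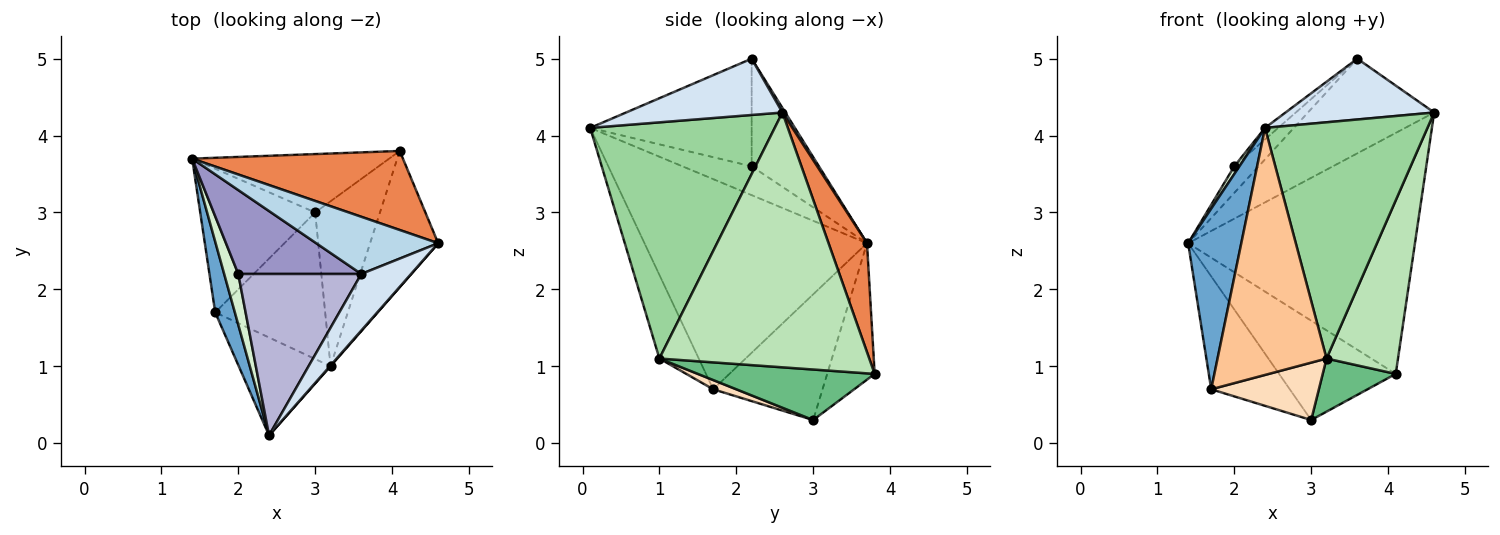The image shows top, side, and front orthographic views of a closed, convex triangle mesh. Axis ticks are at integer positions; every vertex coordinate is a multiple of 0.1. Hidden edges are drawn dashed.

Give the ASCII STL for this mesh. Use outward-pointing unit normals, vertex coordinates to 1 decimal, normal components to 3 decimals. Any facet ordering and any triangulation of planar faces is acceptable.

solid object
 facet normal -0.969 -0.231 0.091
  outer loop
   vertex 1.7 1.7 0.7
   vertex 2.4 0.1 4.1
   vertex 1.4 3.7 2.6
  endloop
 endfacet
 facet normal -0.652 0.469 -0.596
  outer loop
   vertex 1.7 1.7 0.7
   vertex 1.4 3.7 2.6
   vertex 3.0 3.0 0.3
  endloop
 endfacet
 facet normal 0.020 0.856 0.517
  outer loop
   vertex 3.6 2.2 5.0
   vertex 4.6 2.6 4.3
   vertex 1.4 3.7 2.6
  endloop
 endfacet
 facet normal 0.610 -0.580 0.540
  outer loop
   vertex 3.6 2.2 5.0
   vertex 2.4 0.1 4.1
   vertex 4.6 2.6 4.3
  endloop
 endfacet
 facet normal 0.159 0.938 0.308
  outer loop
   vertex 4.1 3.8 0.9
   vertex 1.4 3.7 2.6
   vertex 4.6 2.6 4.3
  endloop
 endfacet
 facet normal -0.331 0.814 -0.478
  outer loop
   vertex 4.1 3.8 0.9
   vertex 3.0 3.0 0.3
   vertex 1.4 3.7 2.6
  endloop
 endfacet
 facet normal -0.318 -0.881 -0.349
  outer loop
   vertex 3.2 1.0 1.1
   vertex 2.4 0.1 4.1
   vertex 1.7 1.7 0.7
  endloop
 endfacet
 facet normal 0.078 -0.364 -0.928
  outer loop
   vertex 3.2 1.0 1.1
   vertex 1.7 1.7 0.7
   vertex 3.0 3.0 0.3
  endloop
 endfacet
 facet normal 0.596 -0.246 -0.764
  outer loop
   vertex 3.2 1.0 1.1
   vertex 3.0 3.0 0.3
   vertex 4.1 3.8 0.9
  endloop
 endfacet
 facet normal 0.751 -0.661 0.002
  outer loop
   vertex 3.2 1.0 1.1
   vertex 4.6 2.6 4.3
   vertex 2.4 0.1 4.1
  endloop
 endfacet
 facet normal 0.918 -0.312 -0.245
  outer loop
   vertex 3.2 1.0 1.1
   vertex 4.1 3.8 0.9
   vertex 4.6 2.6 4.3
  endloop
 endfacet
 facet normal -0.896 -0.066 0.438
  outer loop
   vertex 2.0 2.2 3.6
   vertex 1.4 3.7 2.6
   vertex 2.4 0.1 4.1
  endloop
 endfacet
 facet normal -0.641 0.232 0.732
  outer loop
   vertex 2.0 2.2 3.6
   vertex 3.6 2.2 5.0
   vertex 1.4 3.7 2.6
  endloop
 endfacet
 facet normal -0.658 0.054 0.751
  outer loop
   vertex 2.0 2.2 3.6
   vertex 2.4 0.1 4.1
   vertex 3.6 2.2 5.0
  endloop
 endfacet
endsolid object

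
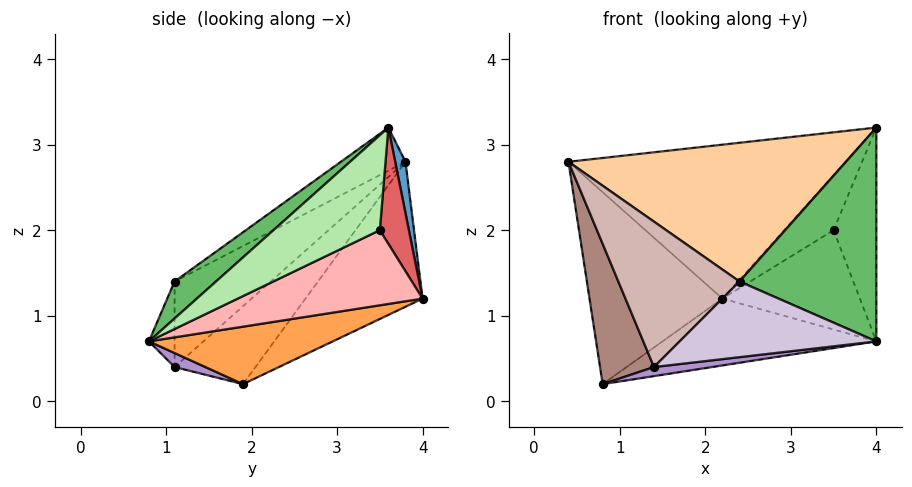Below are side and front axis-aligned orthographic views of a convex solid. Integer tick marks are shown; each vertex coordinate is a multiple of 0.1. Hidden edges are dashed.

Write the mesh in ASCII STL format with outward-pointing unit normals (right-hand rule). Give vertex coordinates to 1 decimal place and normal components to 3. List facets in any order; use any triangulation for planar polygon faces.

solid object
 facet normal 0.037 0.986 0.164
  outer loop
   vertex 2.2 4.0 1.2
   vertex 0.4 3.8 2.8
   vertex 4.0 3.6 3.2
  endloop
 endfacet
 facet normal -0.554 0.629 -0.545
  outer loop
   vertex 0.8 1.9 0.2
   vertex 0.4 3.8 2.8
   vertex 2.2 4.0 1.2
  endloop
 endfacet
 facet normal 0.242 0.281 -0.929
  outer loop
   vertex 0.8 1.9 0.2
   vertex 2.2 4.0 1.2
   vertex 4.0 0.8 0.7
  endloop
 endfacet
 facet normal -0.123 -0.527 0.841
  outer loop
   vertex 2.4 1.1 1.4
   vertex 4.0 3.6 3.2
   vertex 0.4 3.8 2.8
  endloop
 endfacet
 facet normal 0.198 -0.653 0.731
  outer loop
   vertex 2.4 1.1 1.4
   vertex 4.0 0.8 0.7
   vertex 4.0 3.6 3.2
  endloop
 endfacet
 facet normal 0.856 0.344 -0.385
  outer loop
   vertex 3.5 3.5 2.0
   vertex 4.0 3.6 3.2
   vertex 4.0 0.8 0.7
  endloop
 endfacet
 facet normal 0.487 0.830 -0.272
  outer loop
   vertex 3.5 3.5 2.0
   vertex 2.2 4.0 1.2
   vertex 4.0 3.6 3.2
  endloop
 endfacet
 facet normal 0.587 0.437 -0.681
  outer loop
   vertex 3.5 3.5 2.0
   vertex 4.0 0.8 0.7
   vertex 2.2 4.0 1.2
  endloop
 endfacet
 facet normal 0.093 -0.175 -0.980
  outer loop
   vertex 1.4 1.1 0.4
   vertex 0.8 1.9 0.2
   vertex 4.0 0.8 0.7
  endloop
 endfacet
 facet normal -0.128 -0.983 0.128
  outer loop
   vertex 1.4 1.1 0.4
   vertex 4.0 0.8 0.7
   vertex 2.4 1.1 1.4
  endloop
 endfacet
 facet normal -0.802 -0.535 0.267
  outer loop
   vertex 1.4 1.1 0.4
   vertex 0.4 3.8 2.8
   vertex 0.8 1.9 0.2
  endloop
 endfacet
 facet normal -0.528 -0.665 0.528
  outer loop
   vertex 1.4 1.1 0.4
   vertex 2.4 1.1 1.4
   vertex 0.4 3.8 2.8
  endloop
 endfacet
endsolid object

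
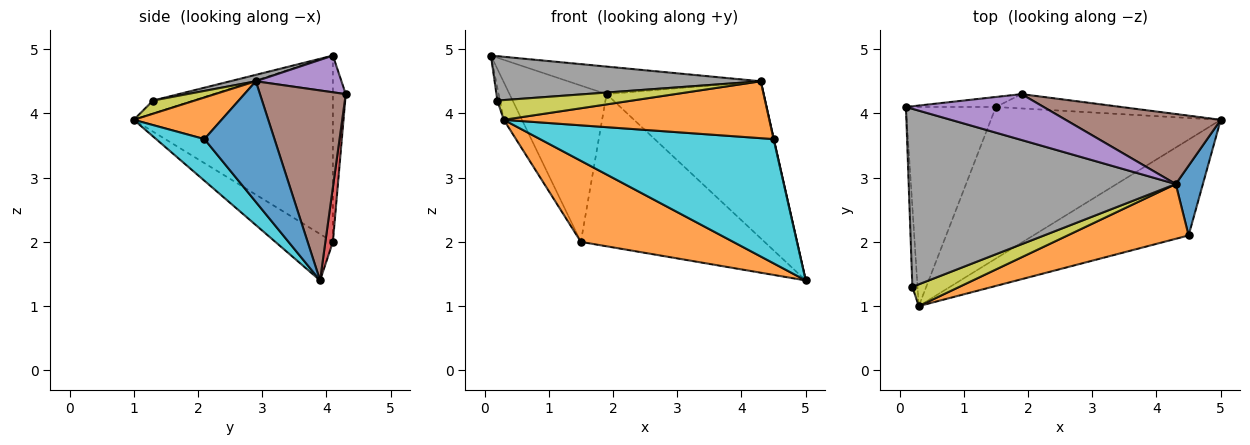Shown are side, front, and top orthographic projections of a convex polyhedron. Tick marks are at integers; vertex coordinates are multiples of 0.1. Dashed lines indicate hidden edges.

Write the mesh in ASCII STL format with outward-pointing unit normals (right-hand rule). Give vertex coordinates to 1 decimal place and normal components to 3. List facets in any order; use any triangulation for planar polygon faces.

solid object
 facet normal -0.898 0.082 -0.433
  outer loop
   vertex 1.5 4.1 2.0
   vertex 0.3 1.0 3.9
   vertex 0.1 4.1 4.9
  endloop
 endfacet
 facet normal -0.175 -0.464 -0.868
  outer loop
   vertex 1.5 4.1 2.0
   vertex 5.0 3.9 1.4
   vertex 0.3 1.0 3.9
  endloop
 endfacet
 facet normal -0.131 0.989 -0.063
  outer loop
   vertex 1.5 4.1 2.0
   vertex 0.1 4.1 4.9
   vertex 1.9 4.3 4.3
  endloop
 endfacet
 facet normal 0.041 0.995 -0.094
  outer loop
   vertex 1.5 4.1 2.0
   vertex 1.9 4.3 4.3
   vertex 5.0 3.9 1.4
  endloop
 endfacet
 facet normal 0.223 0.502 0.836
  outer loop
   vertex 4.3 2.9 4.5
   vertex 1.9 4.3 4.3
   vertex 0.1 4.1 4.9
  endloop
 endfacet
 facet normal 0.446 0.817 0.364
  outer loop
   vertex 4.3 2.9 4.5
   vertex 5.0 3.9 1.4
   vertex 1.9 4.3 4.3
  endloop
 endfacet
 facet normal -0.928 0.059 -0.368
  outer loop
   vertex 0.2 1.3 4.2
   vertex 0.1 4.1 4.9
   vertex 0.3 1.0 3.9
  endloop
 endfacet
 facet normal 0.023 -0.242 0.970
  outer loop
   vertex 0.2 1.3 4.2
   vertex 4.3 2.9 4.5
   vertex 0.1 4.1 4.9
  endloop
 endfacet
 facet normal 0.204 -0.658 0.725
  outer loop
   vertex 0.2 1.3 4.2
   vertex 0.3 1.0 3.9
   vertex 4.3 2.9 4.5
  endloop
 endfacet
 facet normal 0.162 -0.781 -0.603
  outer loop
   vertex 4.5 2.1 3.6
   vertex 0.3 1.0 3.9
   vertex 5.0 3.9 1.4
  endloop
 endfacet
 facet normal 0.976 -0.003 0.219
  outer loop
   vertex 4.5 2.1 3.6
   vertex 5.0 3.9 1.4
   vertex 4.3 2.9 4.5
  endloop
 endfacet
 facet normal 0.232 -0.701 0.675
  outer loop
   vertex 4.5 2.1 3.6
   vertex 4.3 2.9 4.5
   vertex 0.3 1.0 3.9
  endloop
 endfacet
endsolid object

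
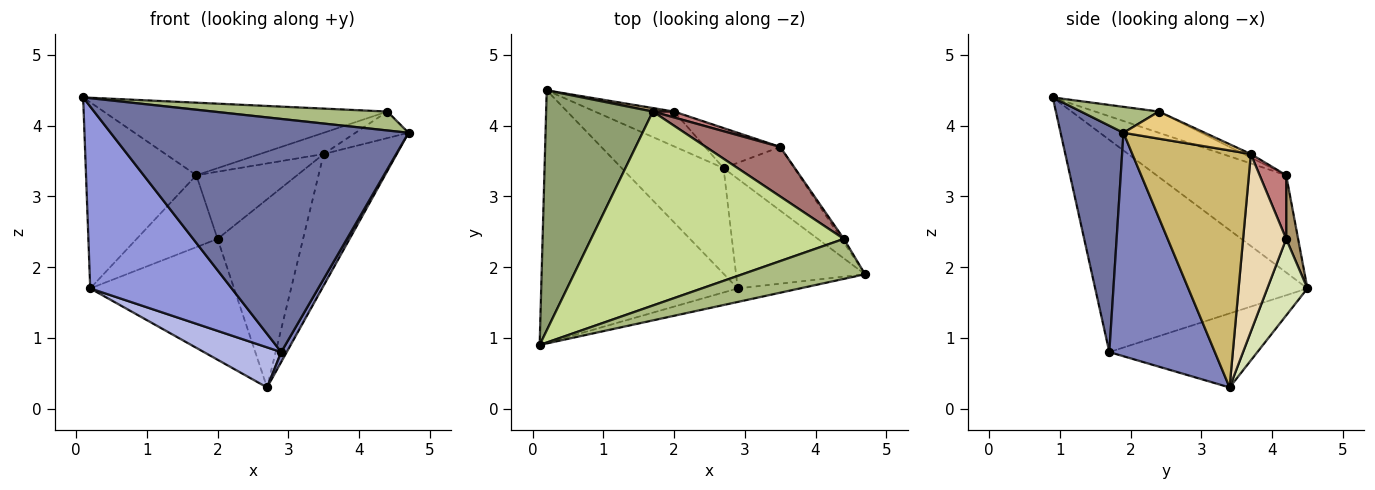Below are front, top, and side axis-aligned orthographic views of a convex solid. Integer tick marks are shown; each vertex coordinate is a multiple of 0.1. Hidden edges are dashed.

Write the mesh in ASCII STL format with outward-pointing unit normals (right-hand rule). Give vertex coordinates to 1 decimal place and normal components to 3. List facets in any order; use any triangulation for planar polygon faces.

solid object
 facet normal 0.206 -0.977 -0.057
  outer loop
   vertex 2.9 1.7 0.8
   vertex 4.7 1.9 3.9
   vertex 0.1 0.9 4.4
  endloop
 endfacet
 facet normal 0.865 -0.045 -0.499
  outer loop
   vertex 2.9 1.7 0.8
   vertex 2.7 3.4 0.3
   vertex 4.7 1.9 3.9
  endloop
 endfacet
 facet normal -0.659 -0.439 -0.610
  outer loop
   vertex 2.9 1.7 0.8
   vertex 0.1 0.9 4.4
   vertex 0.2 4.5 1.7
  endloop
 endfacet
 facet normal -0.562 -0.294 -0.773
  outer loop
   vertex 2.9 1.7 0.8
   vertex 0.2 4.5 1.7
   vertex 2.7 3.4 0.3
  endloop
 endfacet
 facet normal -0.585 0.497 0.641
  outer loop
   vertex 1.7 4.2 3.3
   vertex 0.2 4.5 1.7
   vertex 0.1 0.9 4.4
  endloop
 endfacet
 facet normal 0.188 -0.420 0.888
  outer loop
   vertex 4.4 2.4 4.2
   vertex 0.1 0.9 4.4
   vertex 4.7 1.9 3.9
  endloop
 endfacet
 facet normal -0.078 0.349 0.934
  outer loop
   vertex 4.4 2.4 4.2
   vertex 1.7 4.2 3.3
   vertex 0.1 0.9 4.4
  endloop
 endfacet
 facet normal 0.259 0.928 -0.267
  outer loop
   vertex 2.0 4.2 2.4
   vertex 2.7 3.4 0.3
   vertex 0.2 4.5 1.7
  endloop
 endfacet
 facet normal 0.146 0.988 0.049
  outer loop
   vertex 2.0 4.2 2.4
   vertex 0.2 4.5 1.7
   vertex 1.7 4.2 3.3
  endloop
 endfacet
 facet normal 0.825 0.509 -0.246
  outer loop
   vertex 3.5 3.7 3.6
   vertex 4.7 1.9 3.9
   vertex 2.7 3.4 0.3
  endloop
 endfacet
 facet normal 0.835 0.545 -0.073
  outer loop
   vertex 3.5 3.7 3.6
   vertex 4.4 2.4 4.2
   vertex 4.7 1.9 3.9
  endloop
 endfacet
 facet normal 0.442 0.877 -0.187
  outer loop
   vertex 3.5 3.7 3.6
   vertex 2.7 3.4 0.3
   vertex 2.0 4.2 2.4
  endloop
 endfacet
 facet normal -0.044 0.394 0.918
  outer loop
   vertex 3.5 3.7 3.6
   vertex 1.7 4.2 3.3
   vertex 4.4 2.4 4.2
  endloop
 endfacet
 facet normal 0.254 0.964 0.085
  outer loop
   vertex 3.5 3.7 3.6
   vertex 2.0 4.2 2.4
   vertex 1.7 4.2 3.3
  endloop
 endfacet
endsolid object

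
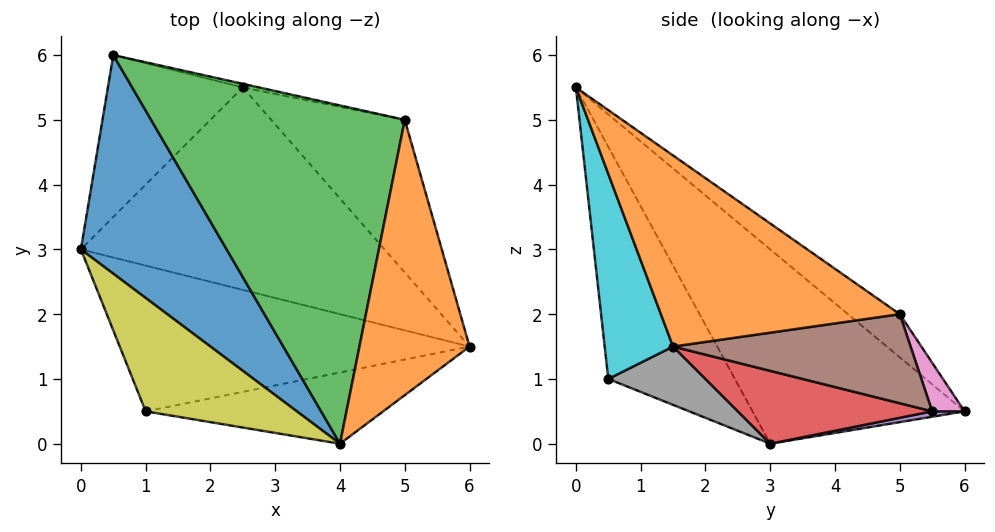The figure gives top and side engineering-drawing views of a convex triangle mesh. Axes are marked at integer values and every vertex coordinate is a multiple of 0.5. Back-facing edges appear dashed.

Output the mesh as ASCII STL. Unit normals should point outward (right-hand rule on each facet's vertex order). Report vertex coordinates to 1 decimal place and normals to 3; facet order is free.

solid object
 facet normal -0.800 0.033 0.600
  outer loop
   vertex 4.0 0.0 5.5
   vertex 0.5 6.0 0.5
   vertex 0.0 3.0 0.0
  endloop
 endfacet
 facet normal 0.853 0.174 0.492
  outer loop
   vertex 5.0 5.0 2.0
   vertex 4.0 0.0 5.5
   vertex 6.0 1.5 1.5
  endloop
 endfacet
 facet normal -0.136 0.586 0.799
  outer loop
   vertex 5.0 5.0 2.0
   vertex 0.5 6.0 0.5
   vertex 4.0 0.0 5.5
  endloop
 endfacet
 facet normal 0.233 -0.039 -0.972
  outer loop
   vertex 2.5 5.5 0.5
   vertex 6.0 1.5 1.5
   vertex 0.0 3.0 0.0
  endloop
 endfacet
 facet normal 0.039 0.158 -0.987
  outer loop
   vertex 2.5 5.5 0.5
   vertex 0.0 3.0 0.0
   vertex 0.5 6.0 0.5
  endloop
 endfacet
 facet normal 0.535 0.267 -0.802
  outer loop
   vertex 2.5 5.5 0.5
   vertex 5.0 5.0 2.0
   vertex 6.0 1.5 1.5
  endloop
 endfacet
 facet normal 0.242 0.967 -0.081
  outer loop
   vertex 2.5 5.5 0.5
   vertex 0.5 6.0 0.5
   vertex 5.0 5.0 2.0
  endloop
 endfacet
 facet normal 0.156 -0.312 -0.937
  outer loop
   vertex 1.0 0.5 1.0
   vertex 0.0 3.0 0.0
   vertex 6.0 1.5 1.5
  endloop
 endfacet
 facet normal -0.832 -0.116 0.542
  outer loop
   vertex 1.0 0.5 1.0
   vertex 4.0 0.0 5.5
   vertex 0.0 3.0 0.0
  endloop
 endfacet
 facet normal 0.214 -0.945 -0.248
  outer loop
   vertex 1.0 0.5 1.0
   vertex 6.0 1.5 1.5
   vertex 4.0 0.0 5.5
  endloop
 endfacet
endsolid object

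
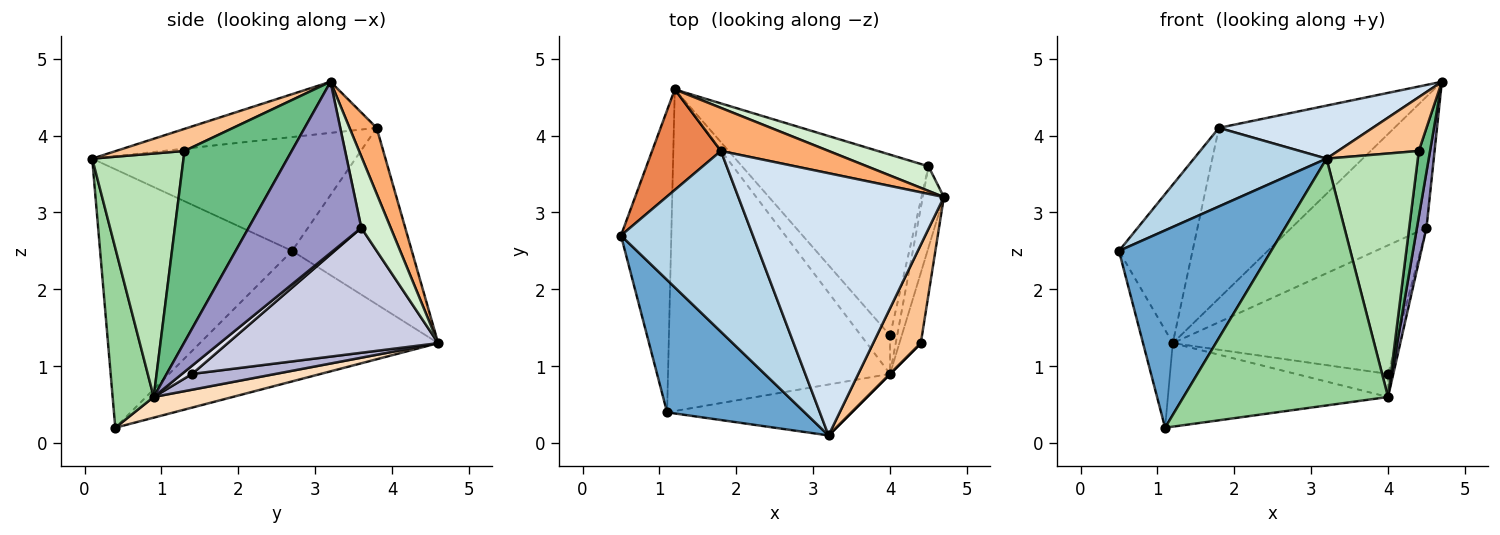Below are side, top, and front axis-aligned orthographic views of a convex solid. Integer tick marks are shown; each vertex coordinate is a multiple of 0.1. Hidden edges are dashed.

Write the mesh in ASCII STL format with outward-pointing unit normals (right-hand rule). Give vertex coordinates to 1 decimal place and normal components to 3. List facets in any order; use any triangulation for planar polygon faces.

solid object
 facet normal -0.723 -0.573 0.385
  outer loop
   vertex 1.1 0.4 0.2
   vertex 3.2 0.1 3.7
   vertex 0.5 2.7 2.5
  endloop
 endfacet
 facet normal -0.927 0.116 -0.357
  outer loop
   vertex 1.2 4.6 1.3
   vertex 1.1 0.4 0.2
   vertex 0.5 2.7 2.5
  endloop
 endfacet
 facet normal -0.621 -0.313 0.719
  outer loop
   vertex 1.8 3.8 4.1
   vertex 0.5 2.7 2.5
   vertex 3.2 0.1 3.7
  endloop
 endfacet
 facet normal -0.237 -0.193 0.952
  outer loop
   vertex 1.8 3.8 4.1
   vertex 3.2 0.1 3.7
   vertex 4.7 3.2 4.7
  endloop
 endfacet
 facet normal -0.808 0.497 0.315
  outer loop
   vertex 1.8 3.8 4.1
   vertex 1.2 4.6 1.3
   vertex 0.5 2.7 2.5
  endloop
 endfacet
 facet normal 0.148 0.959 0.242
  outer loop
   vertex 1.8 3.8 4.1
   vertex 4.7 3.2 4.7
   vertex 1.2 4.6 1.3
  endloop
 endfacet
 facet normal 0.377 -0.444 0.813
  outer loop
   vertex 4.4 1.3 3.8
   vertex 4.7 3.2 4.7
   vertex 3.2 0.1 3.7
  endloop
 endfacet
 facet normal 0.090 0.250 -0.964
  outer loop
   vertex 4.0 0.9 0.6
   vertex 1.1 0.4 0.2
   vertex 1.2 4.6 1.3
  endloop
 endfacet
 facet normal 0.988 -0.104 -0.111
  outer loop
   vertex 4.0 0.9 0.6
   vertex 4.7 3.2 4.7
   vertex 4.4 1.3 3.8
  endloop
 endfacet
 facet normal 0.193 -0.961 -0.198
  outer loop
   vertex 4.0 0.9 0.6
   vertex 3.2 0.1 3.7
   vertex 1.1 0.4 0.2
  endloop
 endfacet
 facet normal 0.707 -0.707 0.000
  outer loop
   vertex 4.0 0.9 0.6
   vertex 4.4 1.3 3.8
   vertex 3.2 0.1 3.7
  endloop
 endfacet
 facet normal 0.209 0.961 0.180
  outer loop
   vertex 4.5 3.6 2.8
   vertex 1.2 4.6 1.3
   vertex 4.7 3.2 4.7
  endloop
 endfacet
 facet normal 0.989 -0.084 -0.122
  outer loop
   vertex 4.5 3.6 2.8
   vertex 4.7 3.2 4.7
   vertex 4.0 0.9 0.6
  endloop
 endfacet
 facet normal 0.422 0.466 -0.777
  outer loop
   vertex 4.0 1.4 0.9
   vertex 4.0 0.9 0.6
   vertex 1.2 4.6 1.3
  endloop
 endfacet
 facet normal 0.479 0.509 -0.715
  outer loop
   vertex 4.0 1.4 0.9
   vertex 1.2 4.6 1.3
   vertex 4.5 3.6 2.8
  endloop
 endfacet
 facet normal 0.705 0.365 -0.608
  outer loop
   vertex 4.0 1.4 0.9
   vertex 4.5 3.6 2.8
   vertex 4.0 0.9 0.6
  endloop
 endfacet
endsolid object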